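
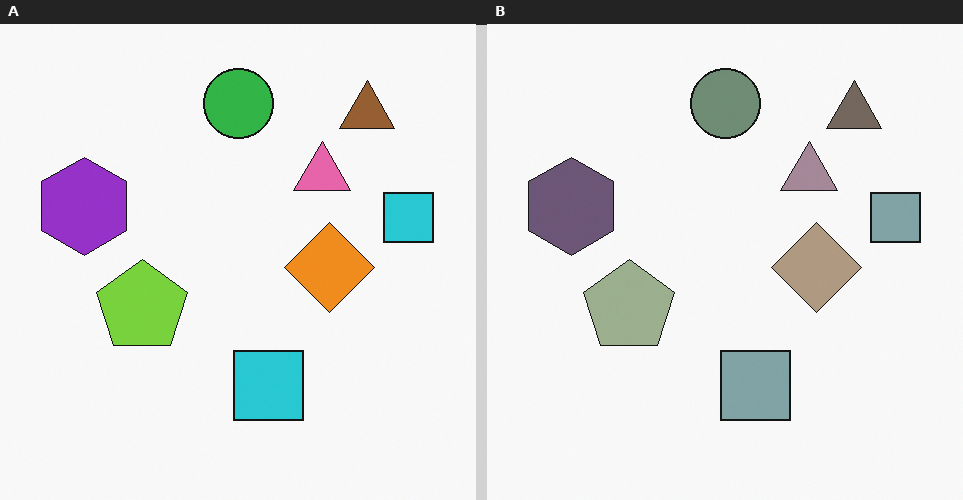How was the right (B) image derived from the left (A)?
The transformation is: heavily desaturated.

All colors are more muted and greyish — a global saturation change.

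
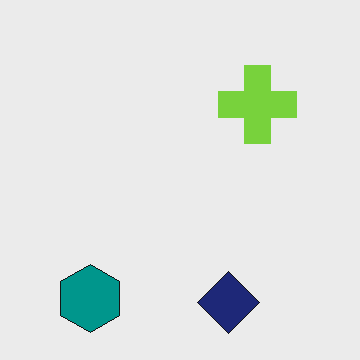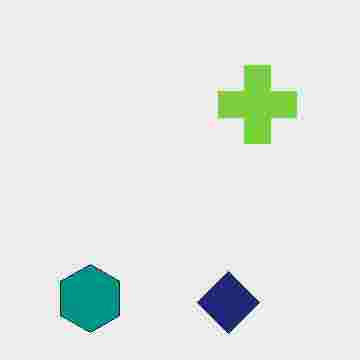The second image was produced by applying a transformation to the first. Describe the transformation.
The second image is the first degraded with heavy JPEG compression.

Blocky 8×8 compression artifacts appear around shape edges and the flat background shows ringing — characteristic JPEG degradation.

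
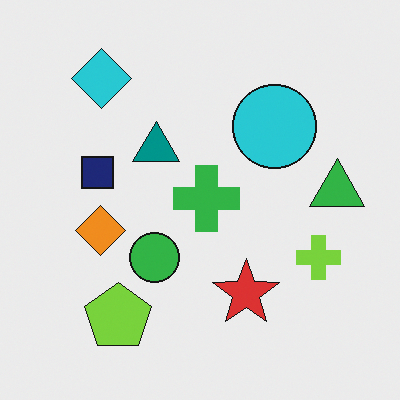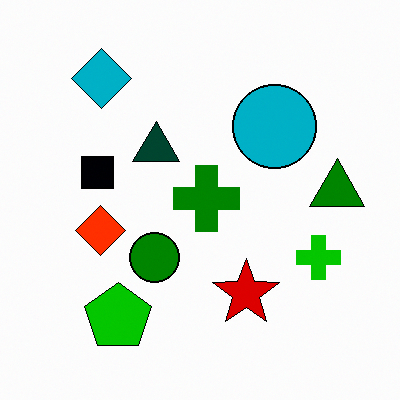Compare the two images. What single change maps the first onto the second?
The image was given much higher contrast.

Tones are pushed away from mid-grey across the whole image — a global contrast change.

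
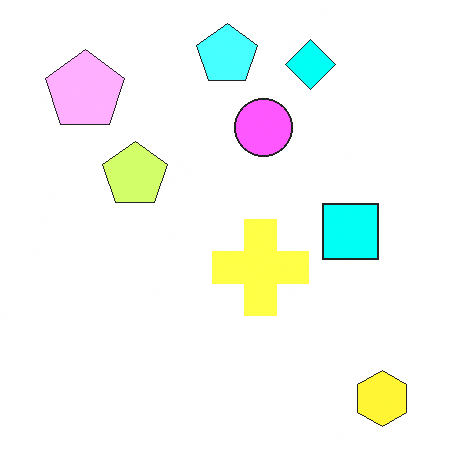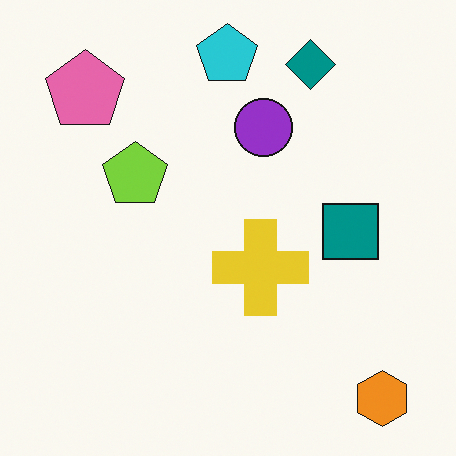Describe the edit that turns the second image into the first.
The image was brightened a lot.

Every pixel — background and shapes alike — is uniformly brightened.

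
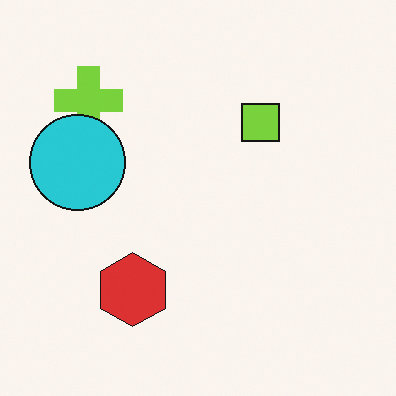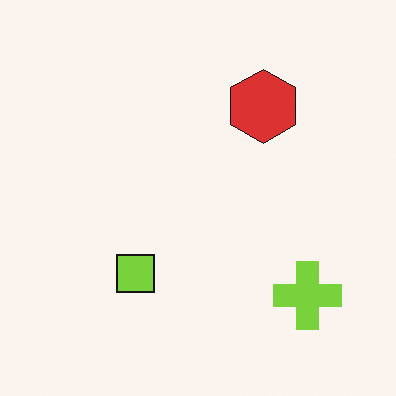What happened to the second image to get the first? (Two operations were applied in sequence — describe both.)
The transformation is: rotated 180°, then overlaid with an additional cyan circle.

The lime cross sits in the bottom-right of the second image and the top-left of the first — consistent with a whole-image 180° rotation. A cyan circle appears in the first image that is absent from the second.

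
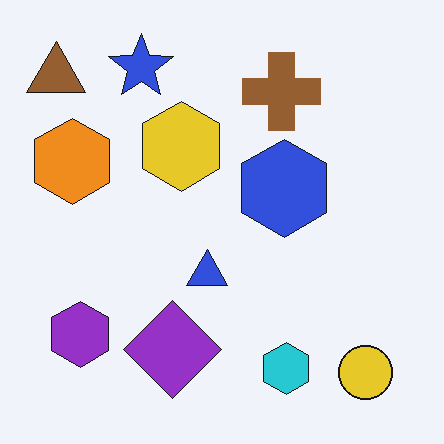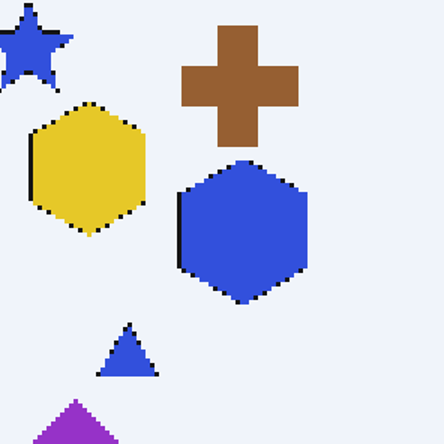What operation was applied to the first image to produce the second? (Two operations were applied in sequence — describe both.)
The image was lightly pixelated (a mild mosaic effect), then cropped to a modestly smaller region and rescaled.

Shapes are reduced to large square blocks; fine edges and outlines are lost — a downscale-then-upscale (mosaic) effect. The visible shapes are larger and the field of view is narrower; shapes near the original edges may be partly or wholly outside the frame — a crop-and-rescale.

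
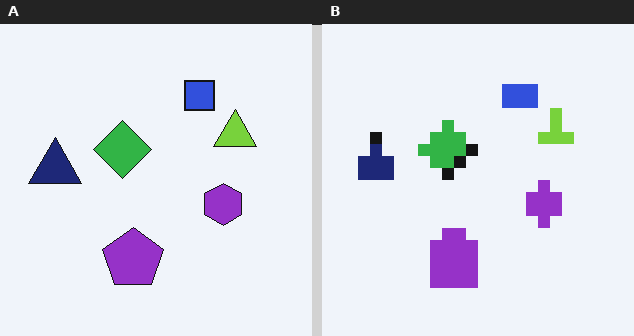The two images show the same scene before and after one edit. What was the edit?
The image was coarsely pixelated.

Shapes are reduced to large square blocks; fine edges and outlines are lost — a downscale-then-upscale (mosaic) effect.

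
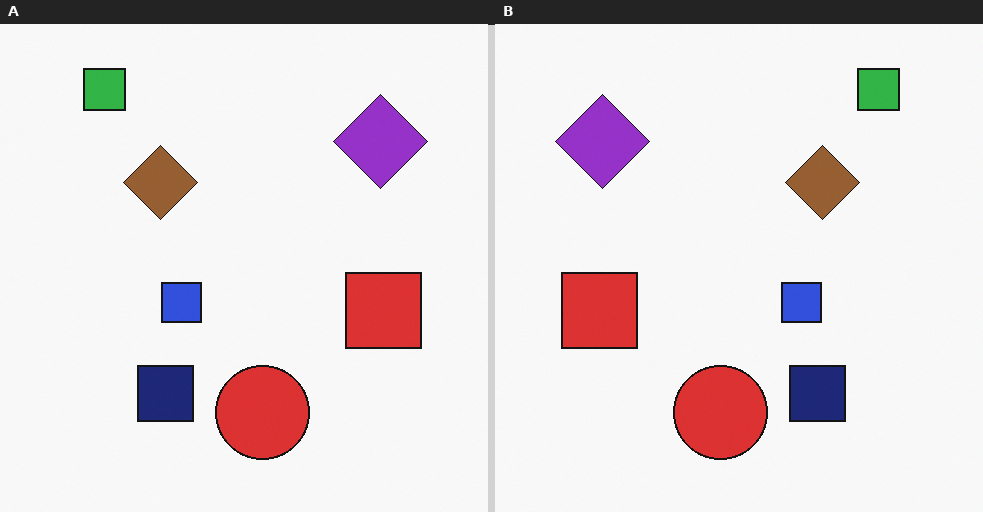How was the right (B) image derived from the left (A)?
Flipped horizontally (left ↔ right).

The green square is in the top-left of the left (A) image and the top-right of the right (B) — shapes on opposite sides of the vertical midline have swapped in a mirror flip.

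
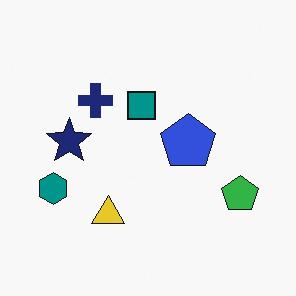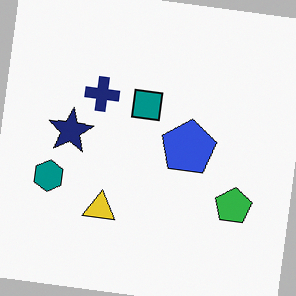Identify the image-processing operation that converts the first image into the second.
It was rotated clockwise by a few degrees.

Every shape is tilted by the same angle and the image corners show triangular fill wedges — a whole-image rotation by a non-right angle.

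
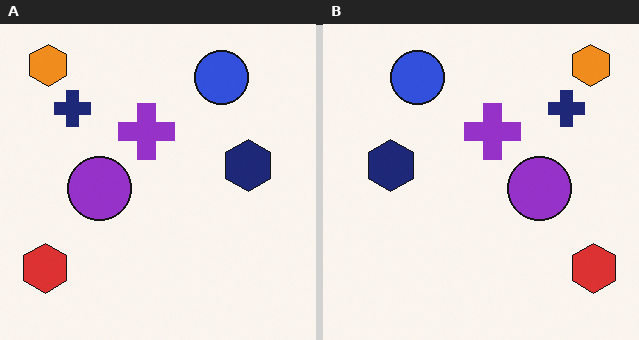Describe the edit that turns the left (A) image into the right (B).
This is the original image flipped horizontally (left ↔ right).

The red hexagon is in the bottom-left of the left (A) image and the bottom-right of the right (B) — shapes on opposite sides of the vertical midline have swapped in a mirror flip.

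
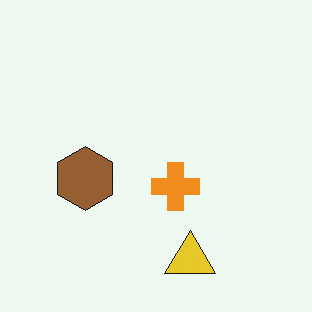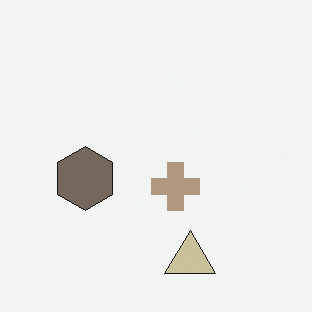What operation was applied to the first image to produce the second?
This is the original image heavily desaturated.

All colors are more muted and greyish — a global saturation change.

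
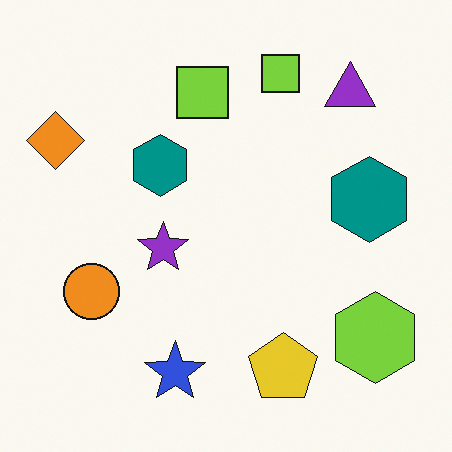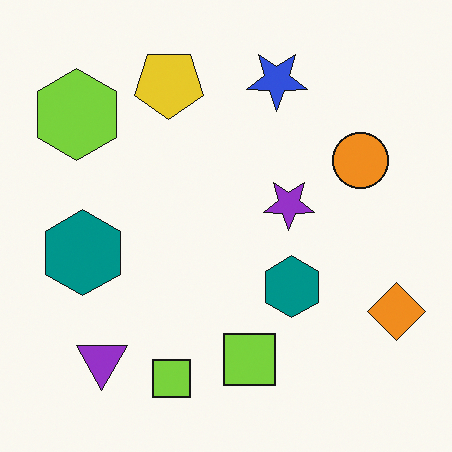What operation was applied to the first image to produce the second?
The second image is the first rotated 180°.

The orange diamond sits in the top-left of the first image and the bottom-right of the second — consistent with a whole-image 180° rotation.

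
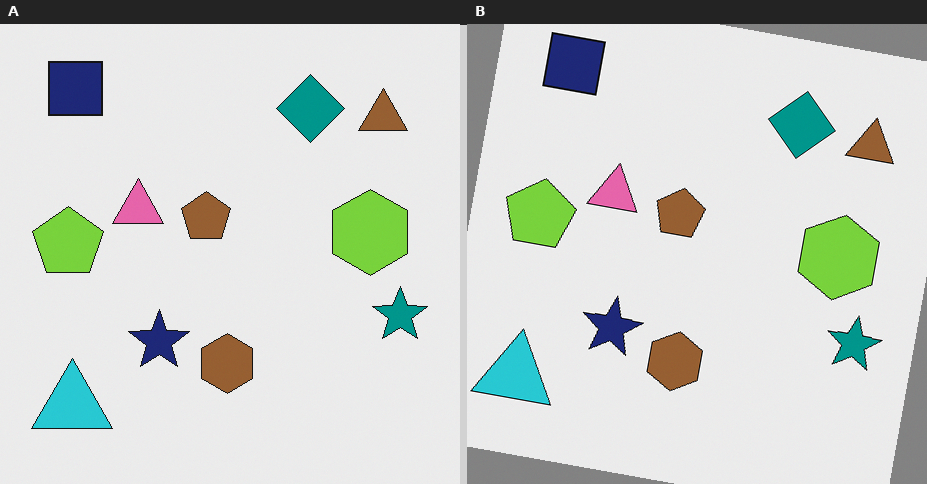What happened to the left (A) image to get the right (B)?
The transformation is: rotated clockwise by a few degrees.

Every shape is tilted by the same angle and the image corners show triangular fill wedges — a whole-image rotation by a non-right angle.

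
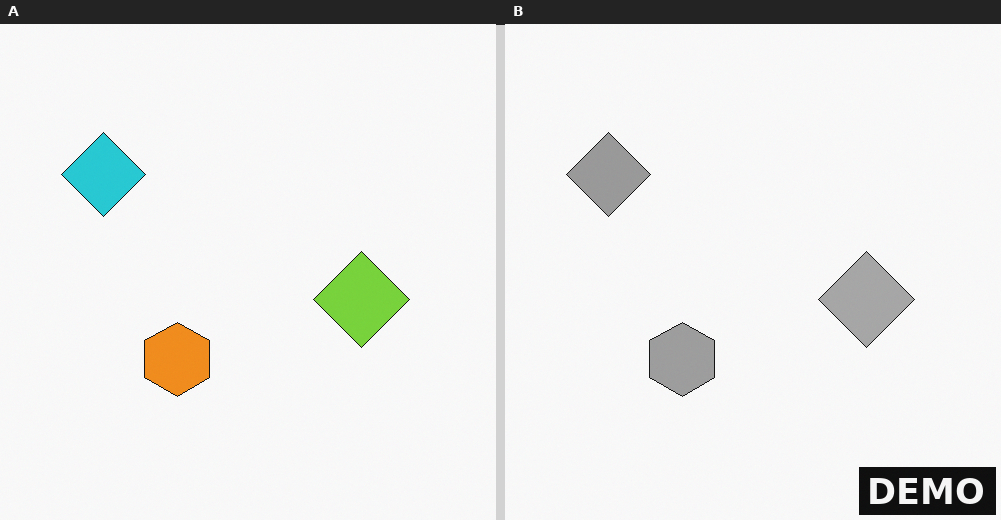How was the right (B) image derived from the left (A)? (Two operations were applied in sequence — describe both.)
This is the original image converted to grayscale, then watermarked with the text "DEMO" in the lower-right corner.

All color is removed — every shape is now a shade of grey. A dark label reading "DEMO" appears in the lower-right corner.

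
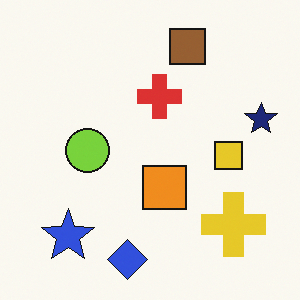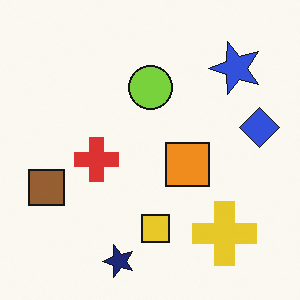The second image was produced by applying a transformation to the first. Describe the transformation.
It was transposed (reflected across the top-left ↔ bottom-right diagonal).

Shapes have swapped their row and column positions — what was in the top-right is now in the bottom-left — a diagonal reflection.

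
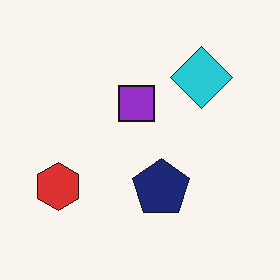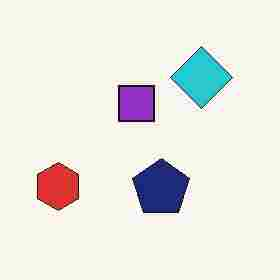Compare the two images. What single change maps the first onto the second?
This is the original image degraded with heavy JPEG compression.

Blocky 8×8 compression artifacts appear around shape edges and the flat background shows ringing — characteristic JPEG degradation.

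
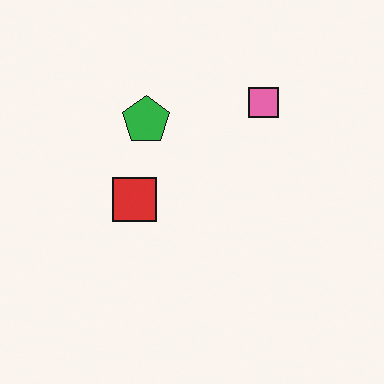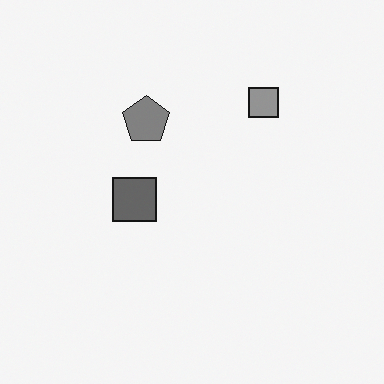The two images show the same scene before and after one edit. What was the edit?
The image was converted to grayscale.

All color is removed — every shape is now a shade of grey.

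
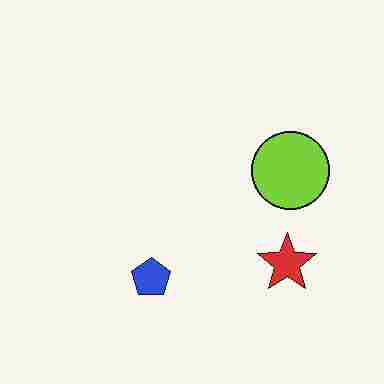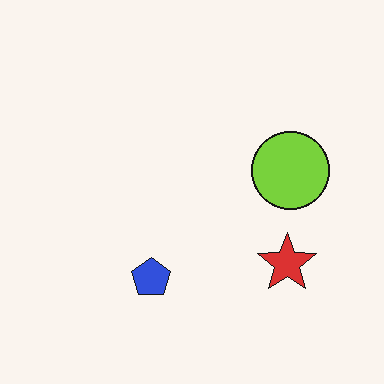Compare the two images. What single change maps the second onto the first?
It was heavily JPEG-compressed with obvious blocking artifacts.

Blocky 8×8 compression artifacts appear around shape edges and the flat background shows ringing — characteristic JPEG degradation.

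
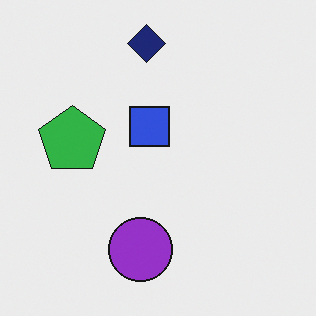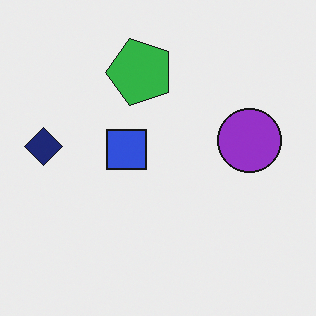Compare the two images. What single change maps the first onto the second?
Transposed (reflected across the top-left ↔ bottom-right diagonal).

Shapes have swapped their row and column positions — what was in the top-right is now in the bottom-left — a diagonal reflection.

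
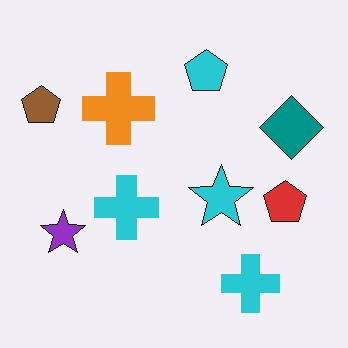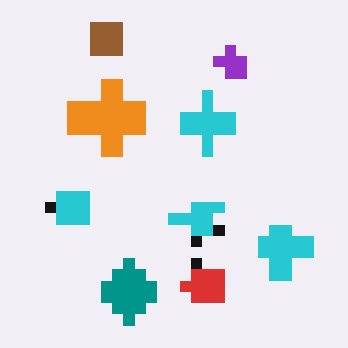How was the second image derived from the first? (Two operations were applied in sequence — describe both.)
The second image is the first transposed (reflected across the top-left ↔ bottom-right diagonal), then coarsely pixelated.

Shapes have swapped their row and column positions — what was in the top-right is now in the bottom-left — a diagonal reflection. Shapes are reduced to large square blocks; fine edges and outlines are lost — a downscale-then-upscale (mosaic) effect.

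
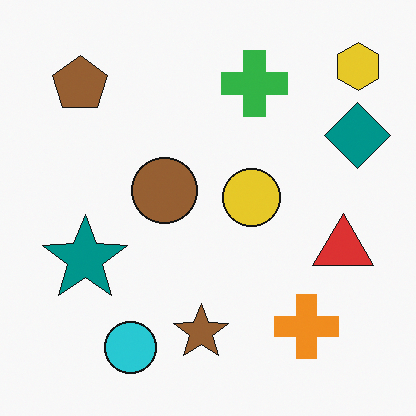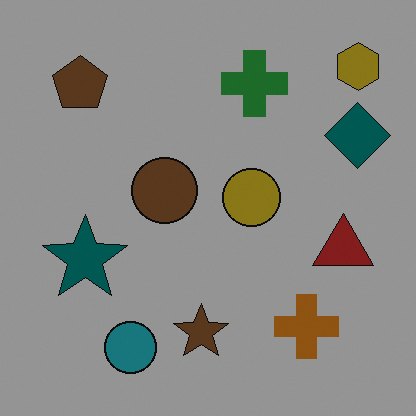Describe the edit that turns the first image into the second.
The transformation is: noticeably darkened.

Every pixel — background and shapes alike — is uniformly darkened.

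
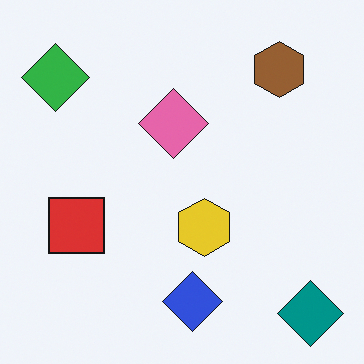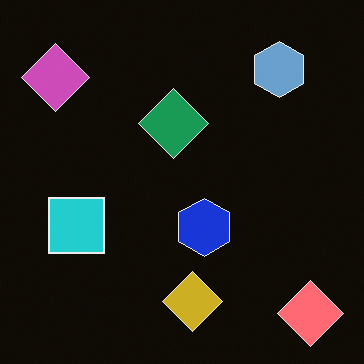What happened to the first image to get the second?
The transformation is: color-inverted (negative).

The light background has become dark and every shape's color is its complement — a photographic negative.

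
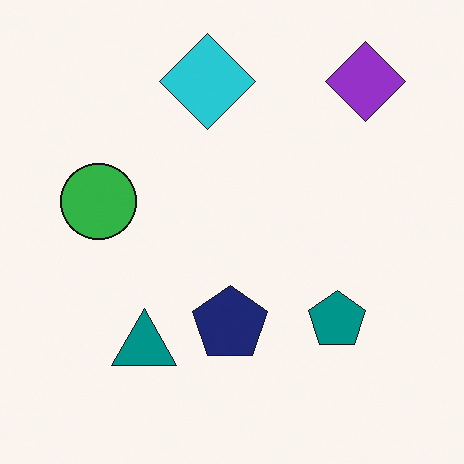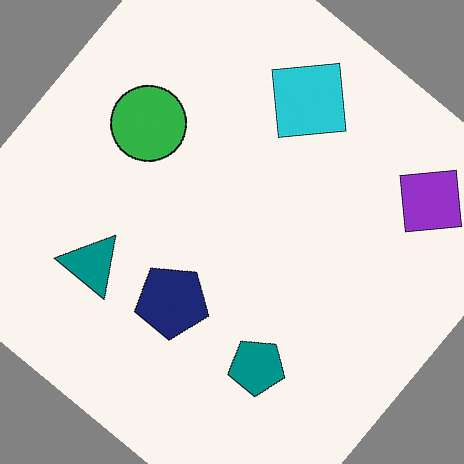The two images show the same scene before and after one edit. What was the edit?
It was rotated clockwise by a large amount — several tens of degrees.

Every shape is tilted by the same angle and the image corners show triangular fill wedges — a whole-image rotation by a non-right angle.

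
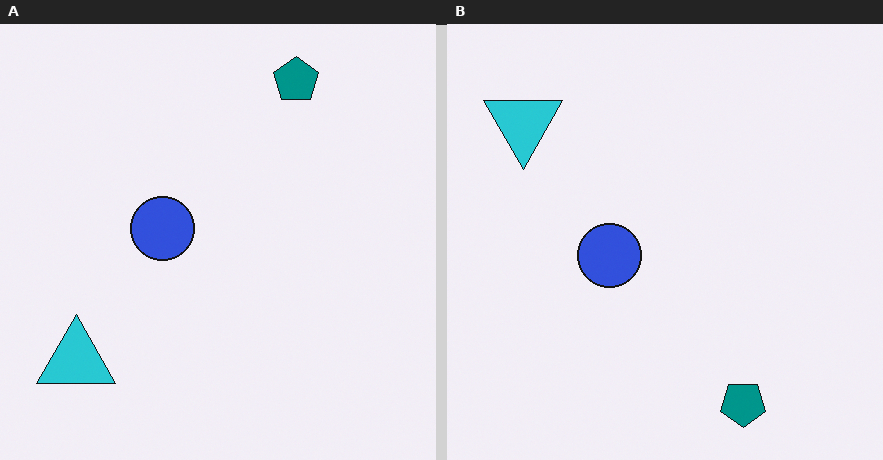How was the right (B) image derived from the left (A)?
Flipped vertically (top ↔ bottom).

The teal pentagon is in the top-right of the left (A) image and the bottom-right of the right (B) — shapes on opposite sides of the horizontal midline have swapped in a mirror flip.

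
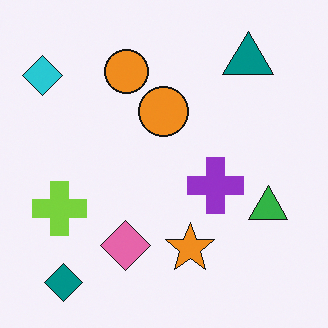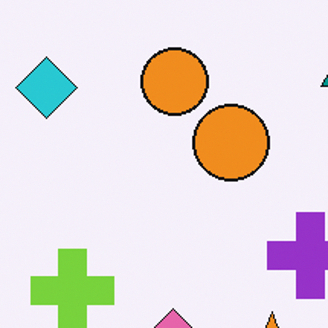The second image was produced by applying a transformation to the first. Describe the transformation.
Cropped slightly and scaled back up.

The visible shapes are larger and the field of view is narrower; shapes near the original edges may be partly or wholly outside the frame — a crop-and-rescale.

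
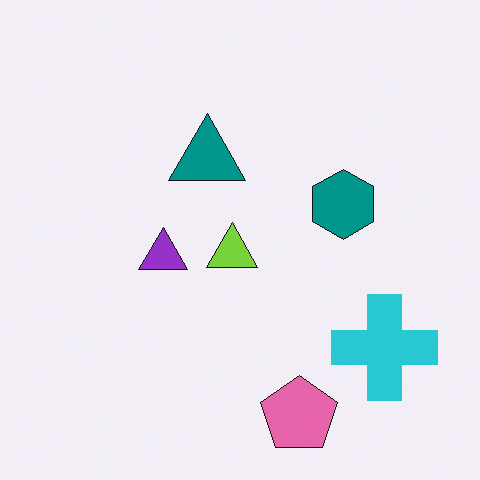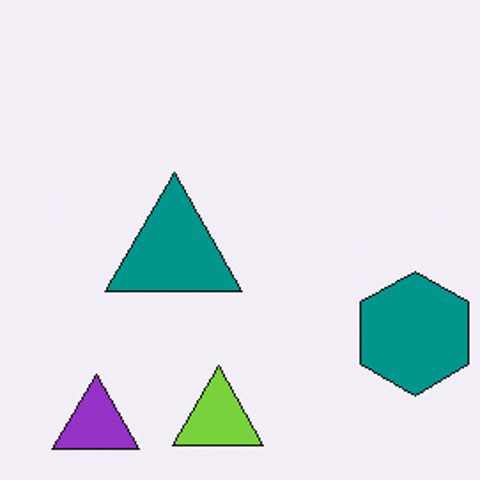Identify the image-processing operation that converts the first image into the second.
Cropped tightly and scaled back up.

The visible shapes are larger and the field of view is narrower; shapes near the original edges may be partly or wholly outside the frame — a crop-and-rescale.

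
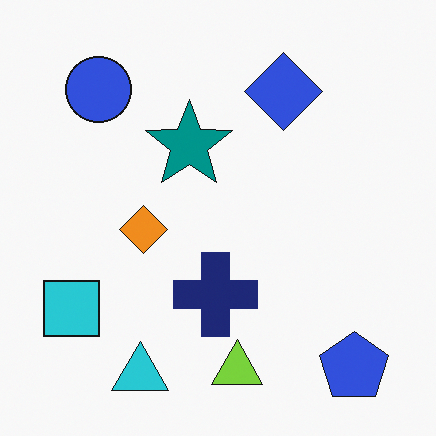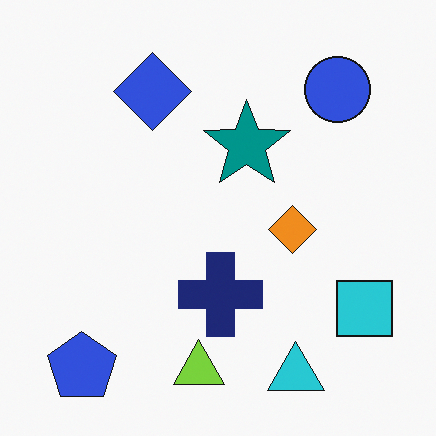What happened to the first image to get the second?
The image was flipped horizontally (left ↔ right).

The cyan square is in the bottom-left of the first image and the bottom-right of the second — shapes on opposite sides of the vertical midline have swapped in a mirror flip.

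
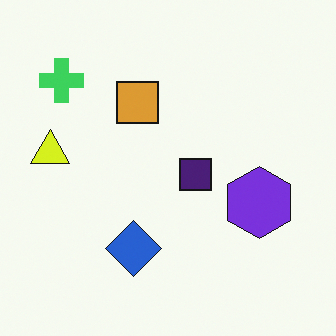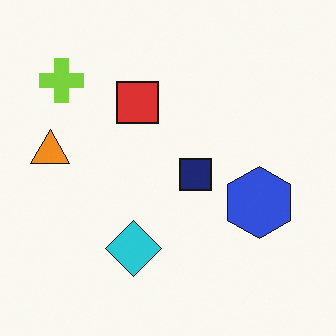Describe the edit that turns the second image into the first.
The image was hue-shifted slightly.

Every shape's color has rotated by the same amount around the hue wheel — a uniform hue shift.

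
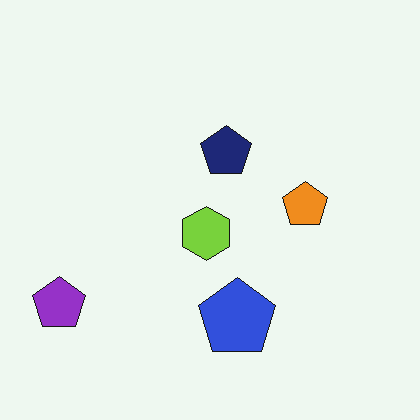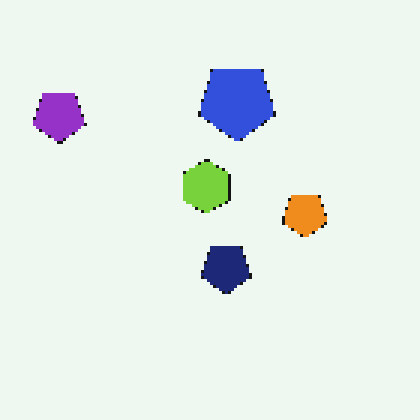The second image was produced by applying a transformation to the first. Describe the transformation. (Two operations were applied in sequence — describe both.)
Mildly pixelated, then flipped vertically (top ↔ bottom).

Shapes are reduced to large square blocks; fine edges and outlines are lost — a downscale-then-upscale (mosaic) effect. The blue pentagon is in the bottom of the first image and the top of the second — shapes on opposite sides of the horizontal midline have swapped in a mirror flip.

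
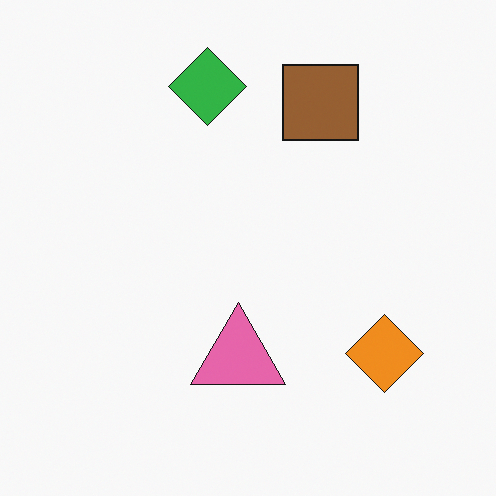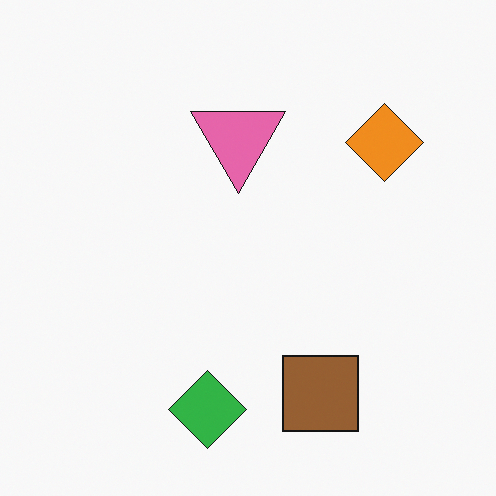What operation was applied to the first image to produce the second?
The second image is the first flipped vertically (top ↔ bottom).

The green diamond is in the top of the first image and the bottom of the second — shapes on opposite sides of the horizontal midline have swapped in a mirror flip.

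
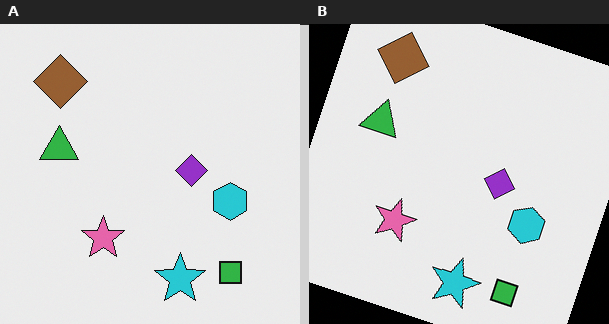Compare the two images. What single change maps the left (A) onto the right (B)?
The right (B) image is the left (A) rotated clockwise by a clearly visible amount.

Every shape is tilted by the same angle and the image corners show triangular fill wedges — a whole-image rotation by a non-right angle.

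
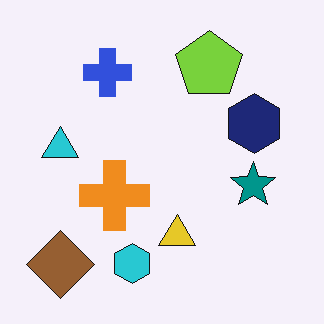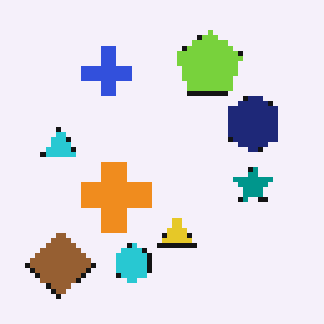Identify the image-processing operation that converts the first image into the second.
The second image is the first lightly pixelated (a mild mosaic effect).

Shapes are reduced to large square blocks; fine edges and outlines are lost — a downscale-then-upscale (mosaic) effect.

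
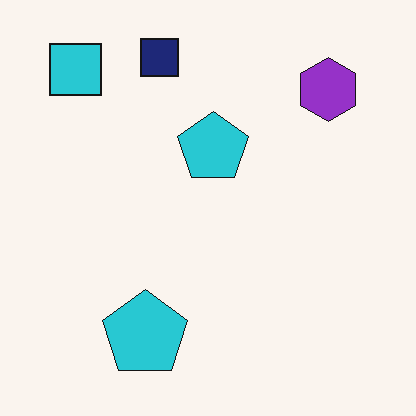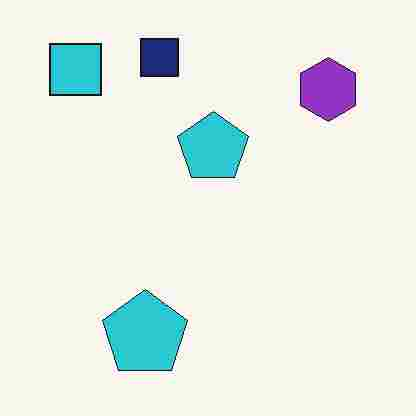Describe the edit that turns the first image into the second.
This is the original image heavily JPEG-compressed with obvious blocking artifacts.

Blocky 8×8 compression artifacts appear around shape edges and the flat background shows ringing — characteristic JPEG degradation.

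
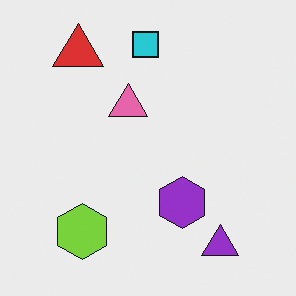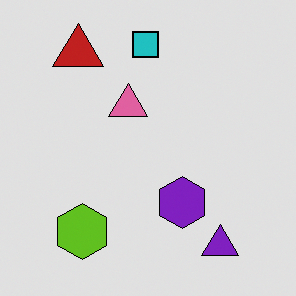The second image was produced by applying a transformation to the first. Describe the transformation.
This is the original image moderately posterized.

Each flat color has snapped to a coarser quantized level — most visibly, the near-white background has dropped to a flat grey.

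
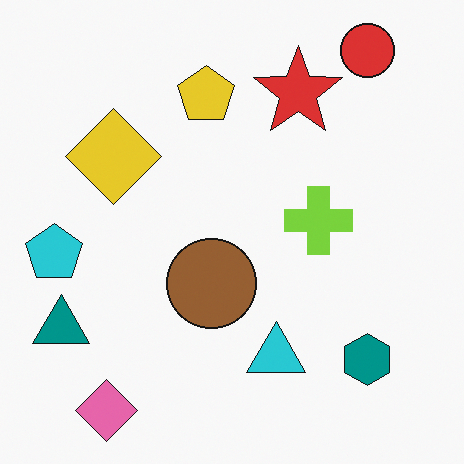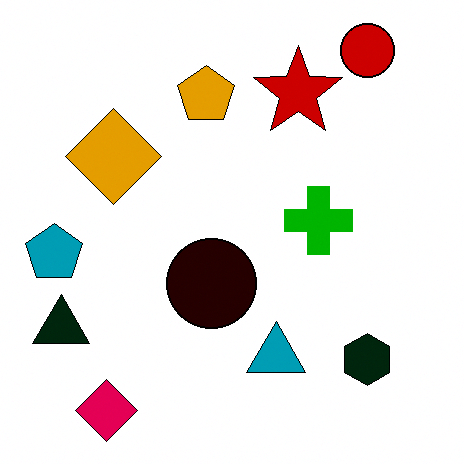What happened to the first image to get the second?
The second image is the first boosted in contrast.

Tones are pushed away from mid-grey across the whole image — a global contrast change.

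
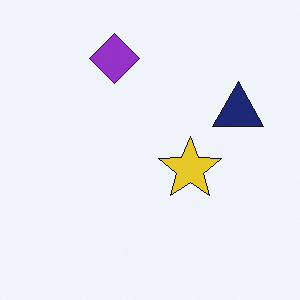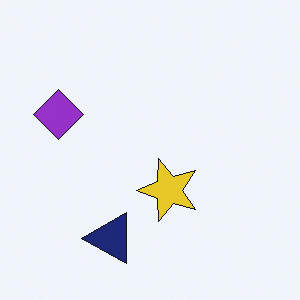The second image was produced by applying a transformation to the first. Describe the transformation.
The image was transposed (reflected across the top-left ↔ bottom-right diagonal).

Shapes have swapped their row and column positions — what was in the top-right is now in the bottom-left — a diagonal reflection.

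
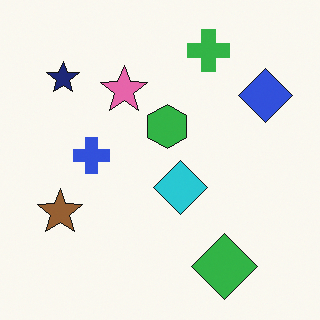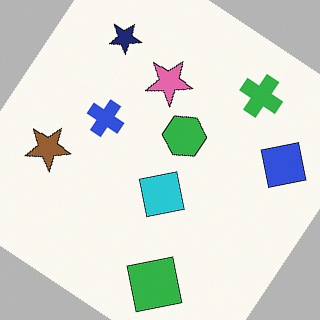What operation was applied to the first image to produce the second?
It was rotated clockwise by a large amount — several tens of degrees.

Every shape is tilted by the same angle and the image corners show triangular fill wedges — a whole-image rotation by a non-right angle.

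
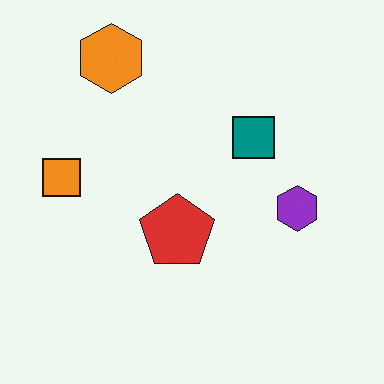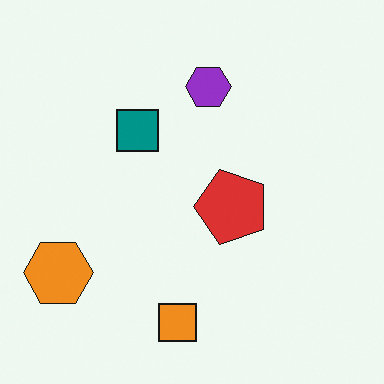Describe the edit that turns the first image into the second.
The second image is the first rotated 90° counter-clockwise.

The orange hexagon sits in the top-left of the first image and the bottom-left of the second — consistent with a whole-image 90° counter-clockwise rotation.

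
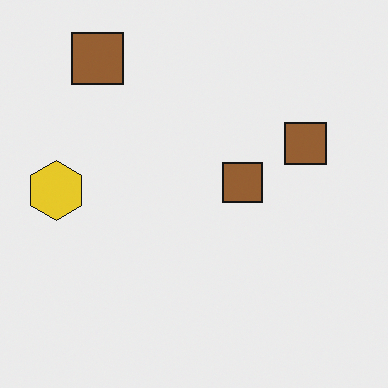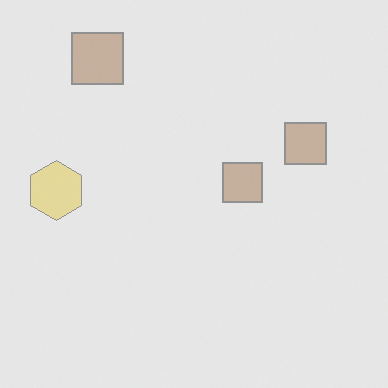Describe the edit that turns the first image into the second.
The transformation is: given much lower contrast.

Tones are pushed toward mid-grey across the whole image — a global contrast change.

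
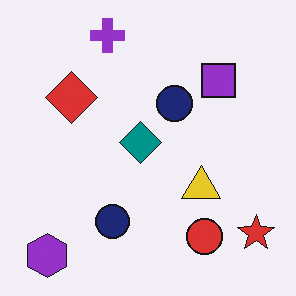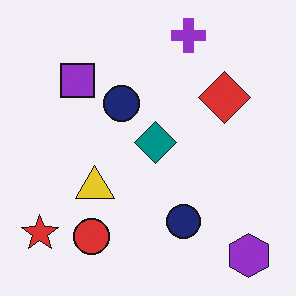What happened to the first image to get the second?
Flipped horizontally (left ↔ right).

The red star is in the bottom-right of the first image and the bottom-left of the second — shapes on opposite sides of the vertical midline have swapped in a mirror flip.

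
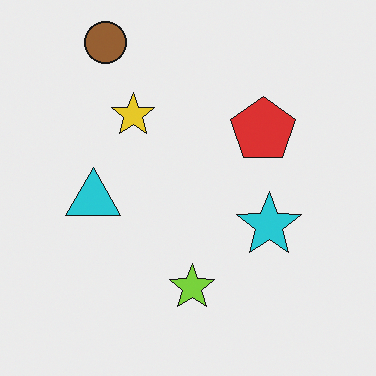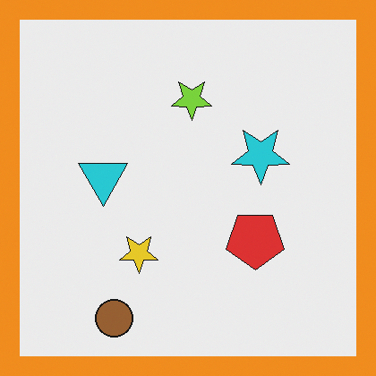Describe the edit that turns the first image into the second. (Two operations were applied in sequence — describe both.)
Flipped vertically (top ↔ bottom), then framed with a orange border.

The brown circle is in the top-left of the first image and the bottom-left of the second — shapes on opposite sides of the horizontal midline have swapped in a mirror flip. A solid orange frame runs around the edge of the second image, with the content slightly shrunk inside it.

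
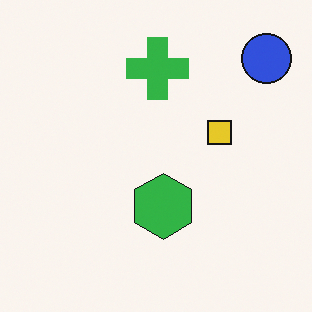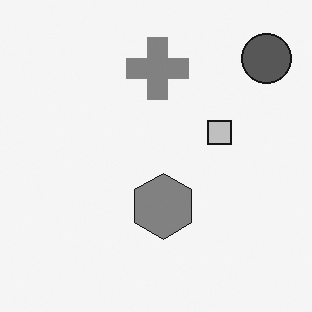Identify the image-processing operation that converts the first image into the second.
The image was converted to grayscale.

All color is removed — every shape is now a shade of grey.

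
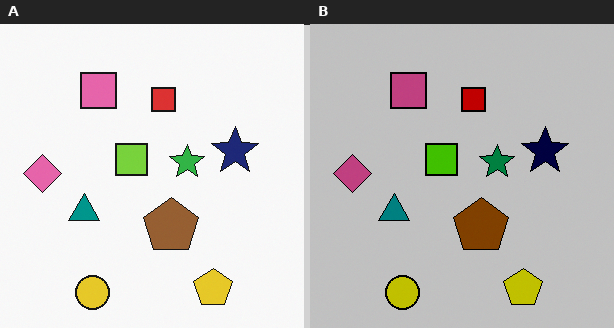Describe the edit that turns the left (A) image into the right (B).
Aggressively posterized.

Each flat color has snapped to a coarser quantized level — most visibly, the near-white background has dropped to a flat grey.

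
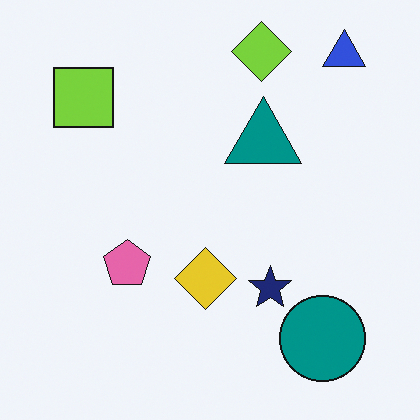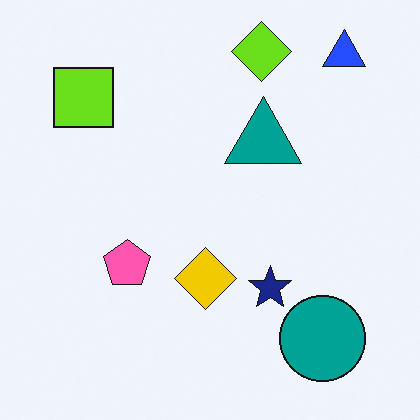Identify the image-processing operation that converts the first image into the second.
The transformation is: slightly oversaturated.

All colors are more vivid — a global saturation change.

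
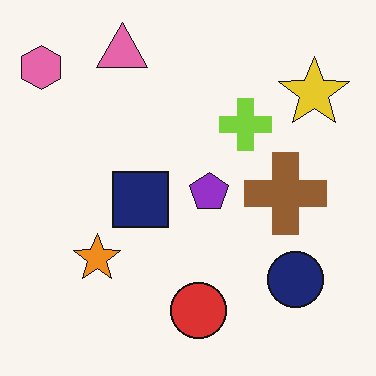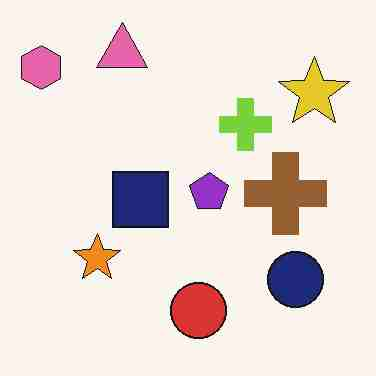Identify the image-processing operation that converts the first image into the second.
This is the original image heavily JPEG-compressed with obvious blocking artifacts.

Blocky 8×8 compression artifacts appear around shape edges and the flat background shows ringing — characteristic JPEG degradation.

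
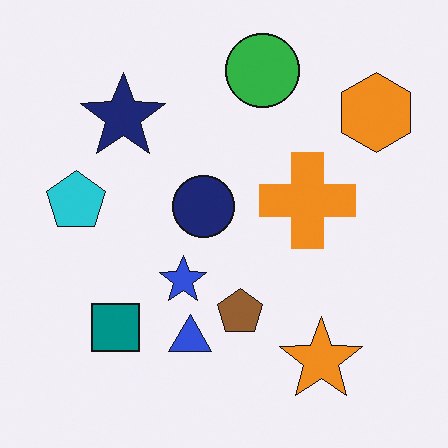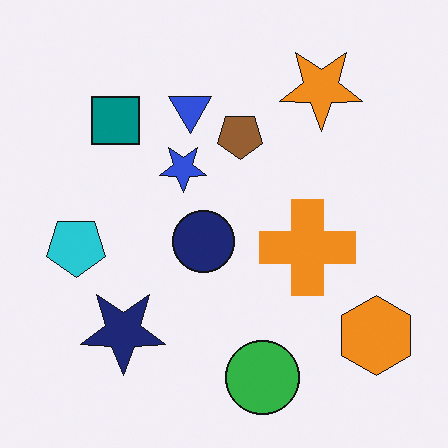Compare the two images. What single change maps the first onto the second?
The second image is the first flipped vertically (top ↔ bottom).

The green circle is in the top of the first image and the bottom of the second — shapes on opposite sides of the horizontal midline have swapped in a mirror flip.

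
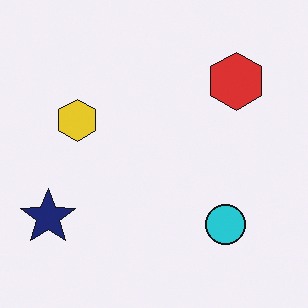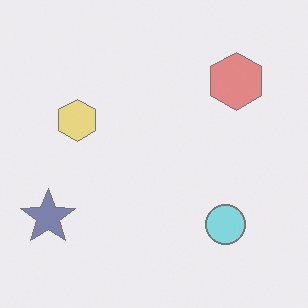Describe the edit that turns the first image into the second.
The transformation is: given much lower contrast.

Tones are pushed toward mid-grey across the whole image — a global contrast change.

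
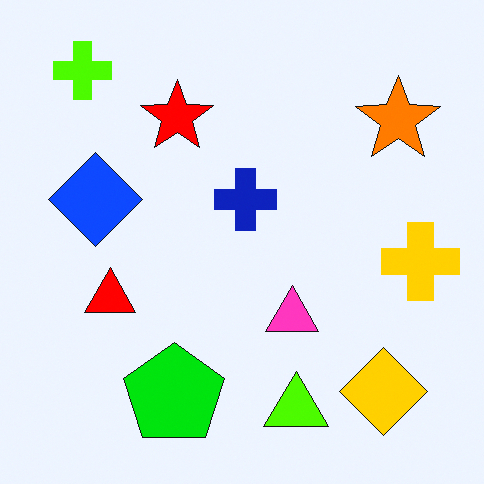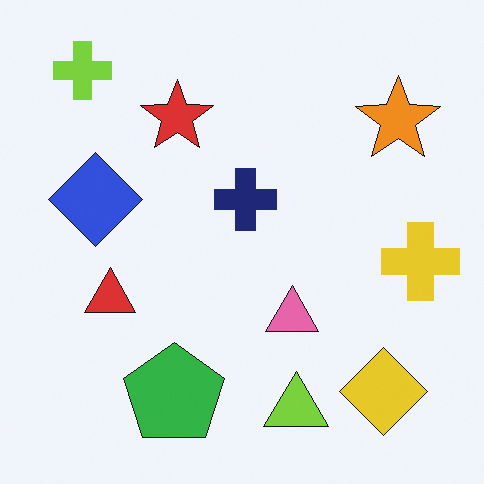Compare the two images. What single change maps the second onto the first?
The image was made much more vivid (saturation change).

All colors are more vivid — a global saturation change.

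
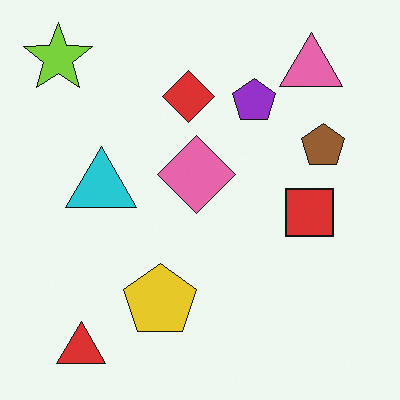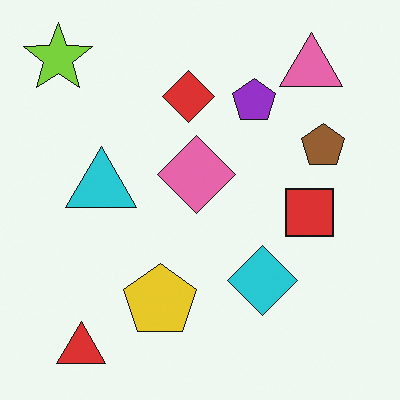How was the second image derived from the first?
The image was overlaid with an additional cyan diamond.

A cyan diamond appears in the second image that is absent from the first.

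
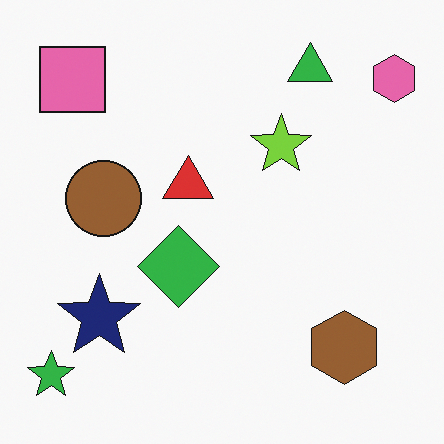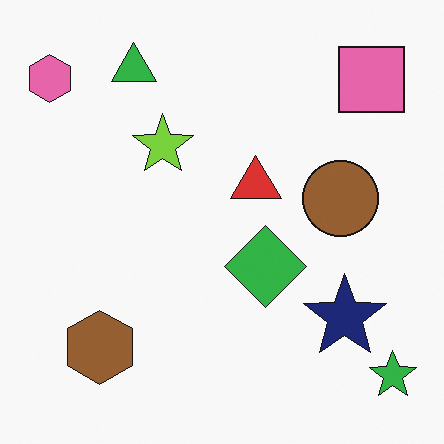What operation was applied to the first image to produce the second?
The second image is the first flipped horizontally (left ↔ right).

The pink hexagon is in the top-right of the first image and the top-left of the second — shapes on opposite sides of the vertical midline have swapped in a mirror flip.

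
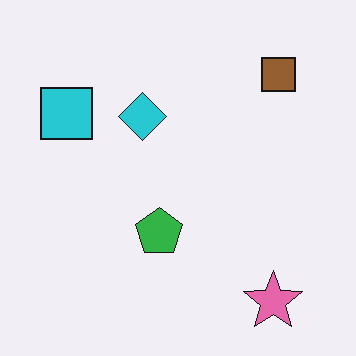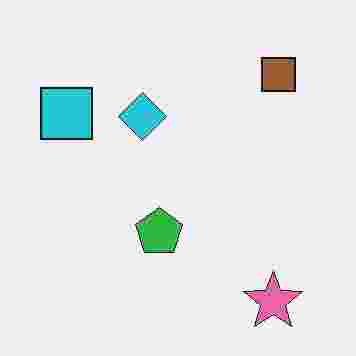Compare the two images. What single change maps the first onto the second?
It was heavily JPEG-compressed with obvious blocking artifacts.

Blocky 8×8 compression artifacts appear around shape edges and the flat background shows ringing — characteristic JPEG degradation.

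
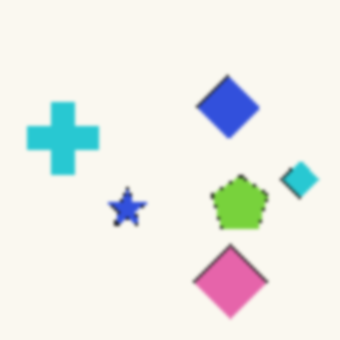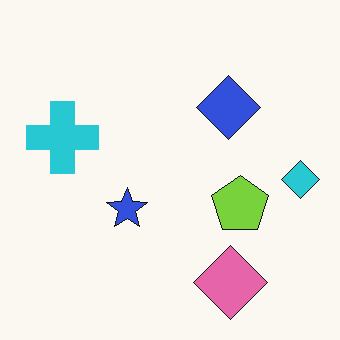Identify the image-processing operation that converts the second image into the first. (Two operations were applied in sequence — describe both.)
This is the original image mildly pixelated, then lightly blurred.

Shapes are reduced to large square blocks; fine edges and outlines are lost — a downscale-then-upscale (mosaic) effect. Shape edges and outlines are uniformly softened across the whole image.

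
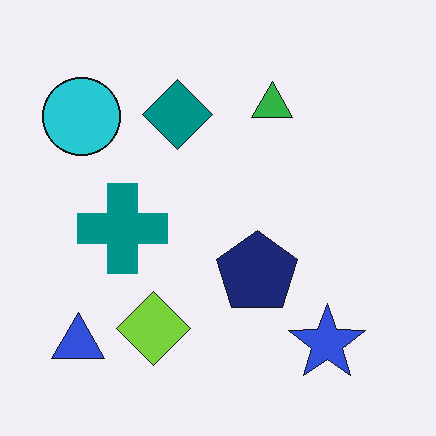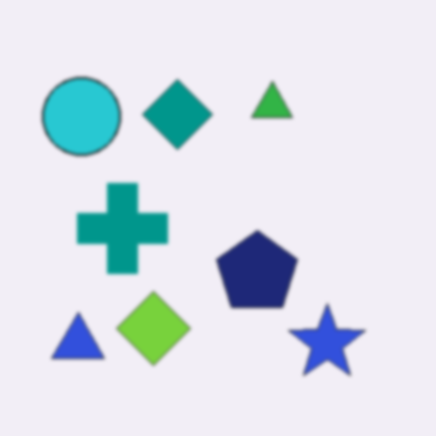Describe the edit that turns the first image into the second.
The transformation is: slightly softened.

Shape edges and outlines are uniformly softened across the whole image.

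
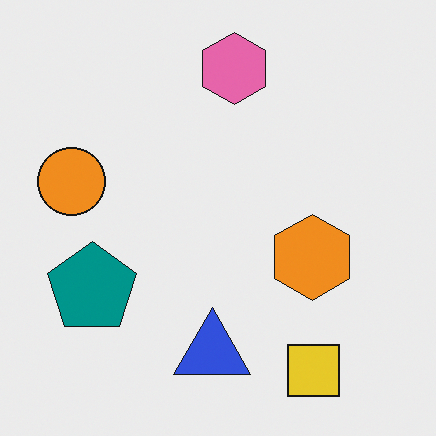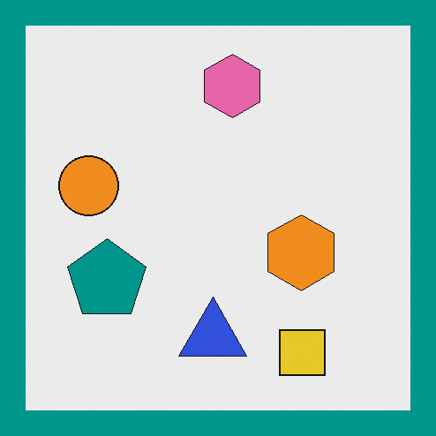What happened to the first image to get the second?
This is the original image framed with a teal border.

A solid teal frame runs around the edge of the second image, with the content slightly shrunk inside it.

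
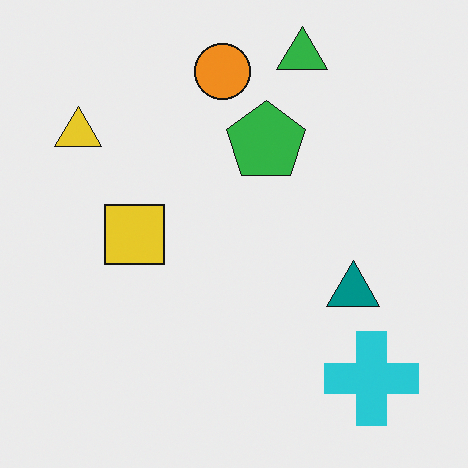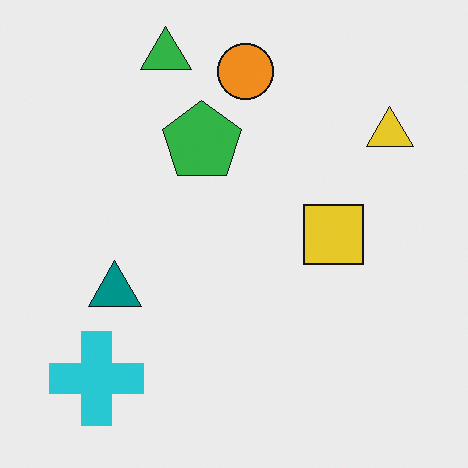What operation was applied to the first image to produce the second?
The transformation is: flipped horizontally (left ↔ right).

The yellow triangle is in the top-left of the first image and the top-right of the second — shapes on opposite sides of the vertical midline have swapped in a mirror flip.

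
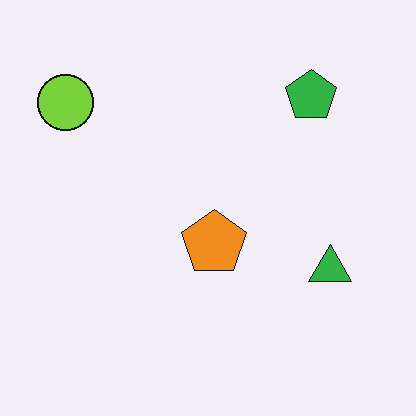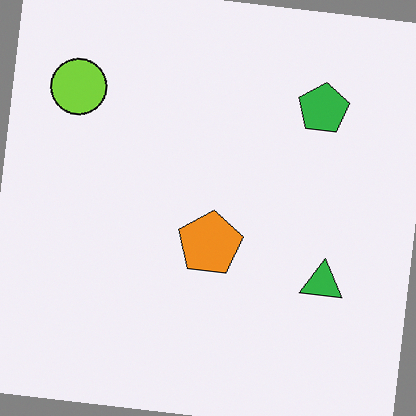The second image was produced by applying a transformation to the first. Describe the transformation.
The image was rotated clockwise by a small amount.

Every shape is tilted by the same angle and the image corners show triangular fill wedges — a whole-image rotation by a non-right angle.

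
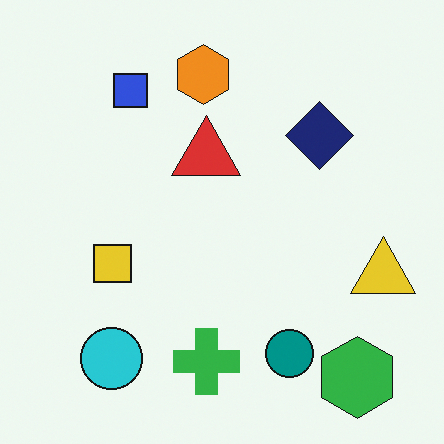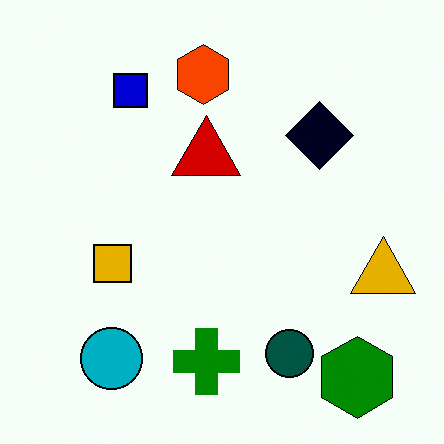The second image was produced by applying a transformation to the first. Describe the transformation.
The image was boosted in contrast.

Tones are pushed away from mid-grey across the whole image — a global contrast change.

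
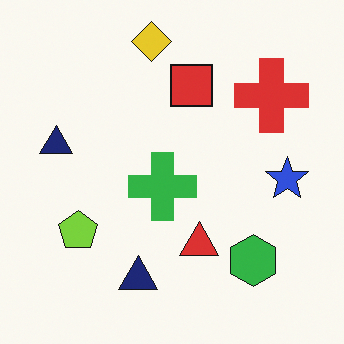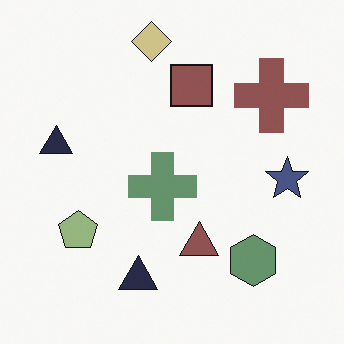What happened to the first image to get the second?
The image was heavily desaturated.

All colors are more muted and greyish — a global saturation change.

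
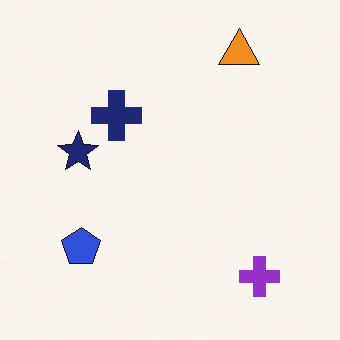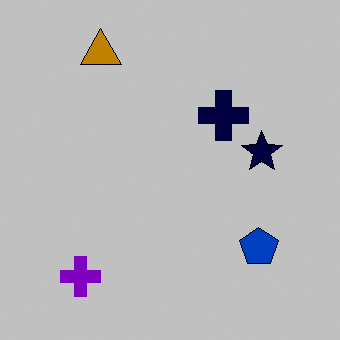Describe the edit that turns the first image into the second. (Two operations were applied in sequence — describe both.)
Flipped horizontally (left ↔ right), then heavily posterized to just a handful of flat colors.

The navy star is in the left of the first image and the right of the second — shapes on opposite sides of the vertical midline have swapped in a mirror flip. Each flat color has snapped to a coarser quantized level — most visibly, the near-white background has dropped to a flat grey.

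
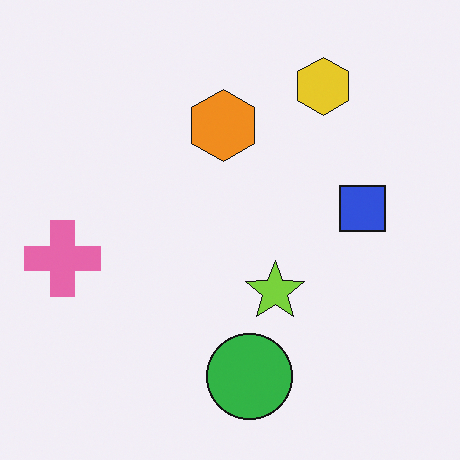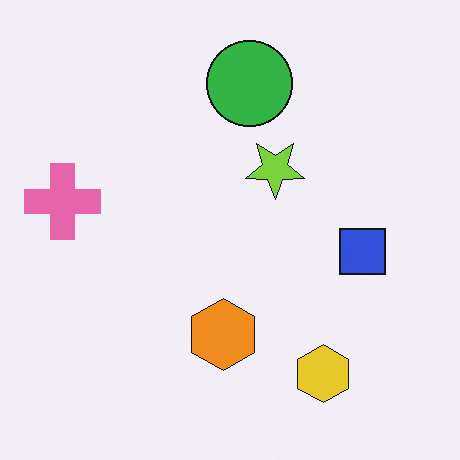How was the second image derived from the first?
Flipped vertically (top ↔ bottom).

The green circle is in the bottom of the first image and the top of the second — shapes on opposite sides of the horizontal midline have swapped in a mirror flip.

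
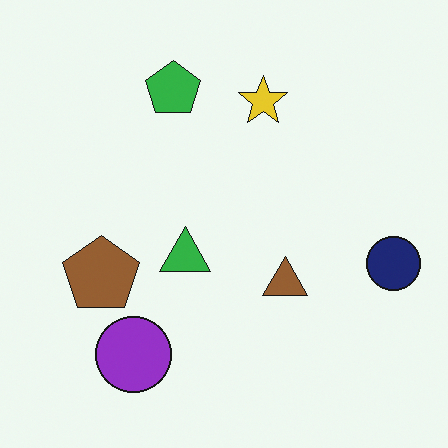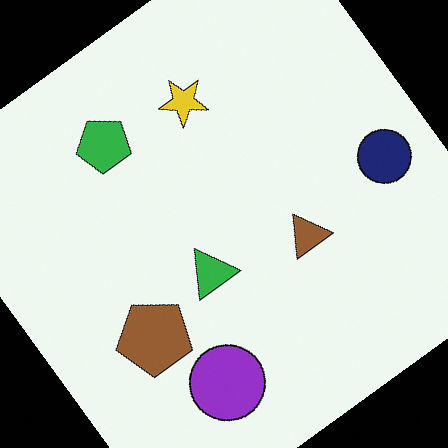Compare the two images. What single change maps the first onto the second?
The second image is the first rotated counter-clockwise by a large amount — several tens of degrees.

Every shape is tilted by the same angle and the image corners show triangular fill wedges — a whole-image rotation by a non-right angle.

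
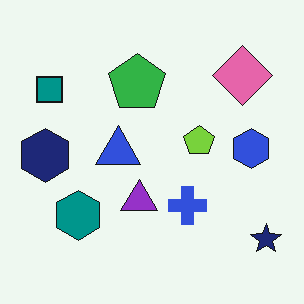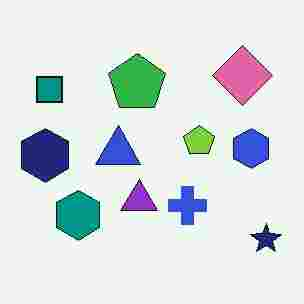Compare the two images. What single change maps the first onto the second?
It was heavily JPEG-compressed with obvious blocking artifacts.

Blocky 8×8 compression artifacts appear around shape edges and the flat background shows ringing — characteristic JPEG degradation.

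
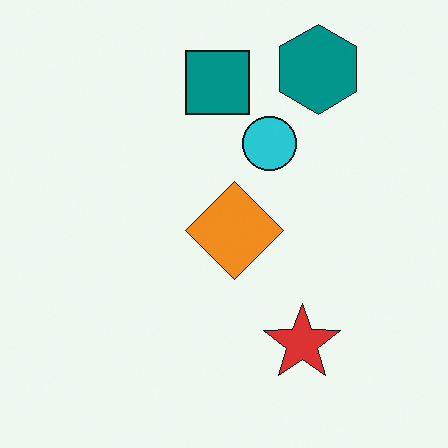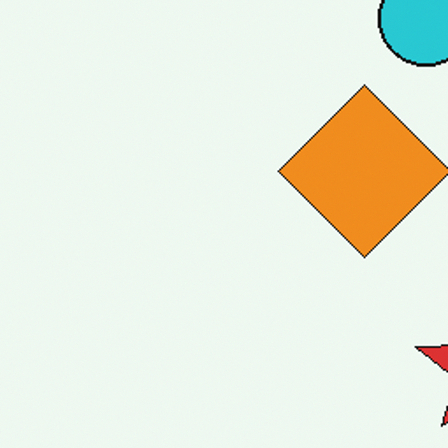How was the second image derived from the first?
The second image is the first cropped to a noticeably smaller region and rescaled.

The visible shapes are larger and the field of view is narrower; shapes near the original edges may be partly or wholly outside the frame — a crop-and-rescale.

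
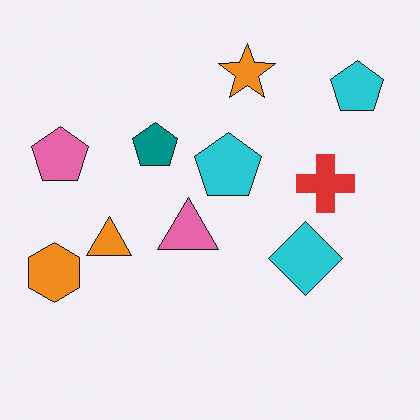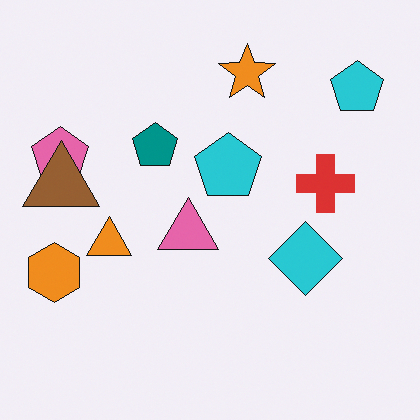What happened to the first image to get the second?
The transformation is: overlaid with an additional brown triangle.

A brown triangle appears in the second image that is absent from the first.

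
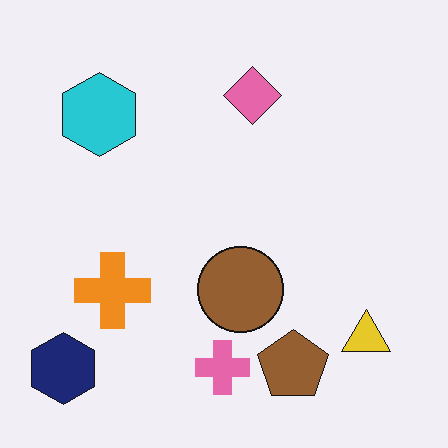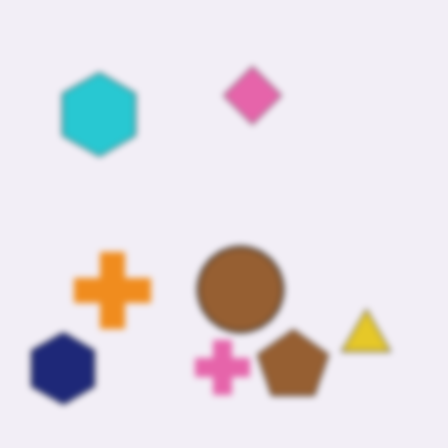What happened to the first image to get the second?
Noticeably gaussian-blurred.

Shape edges and outlines are uniformly softened across the whole image.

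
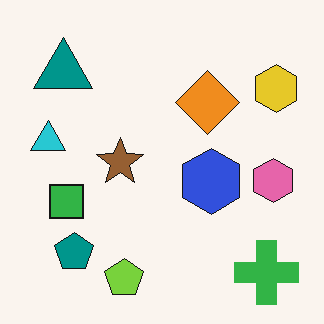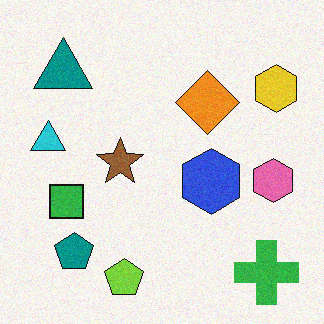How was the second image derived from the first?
Degraded with subtle gaussian noise.

Random speckle covers the whole image, including the flat background.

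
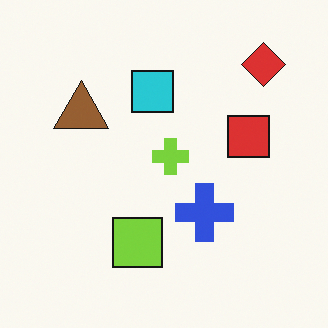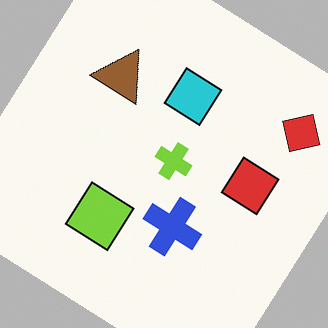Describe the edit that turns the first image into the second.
Rotated clockwise by a large amount — several tens of degrees.

Every shape is tilted by the same angle and the image corners show triangular fill wedges — a whole-image rotation by a non-right angle.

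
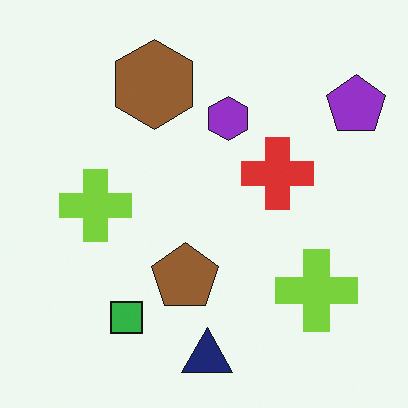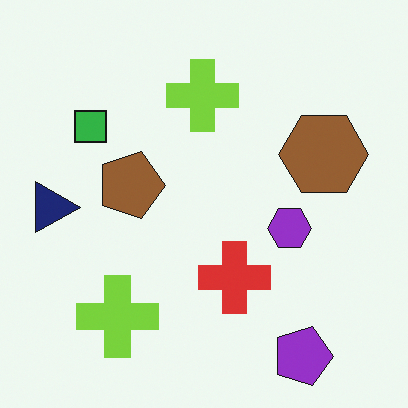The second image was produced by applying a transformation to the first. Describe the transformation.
This is the original image rotated 90° clockwise.

The purple pentagon sits in the top-right of the first image and the bottom-right of the second — consistent with a whole-image 90° clockwise rotation.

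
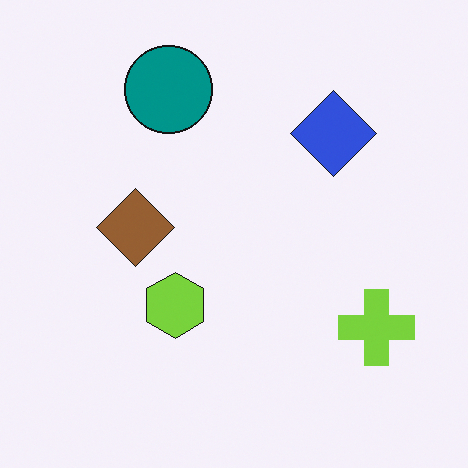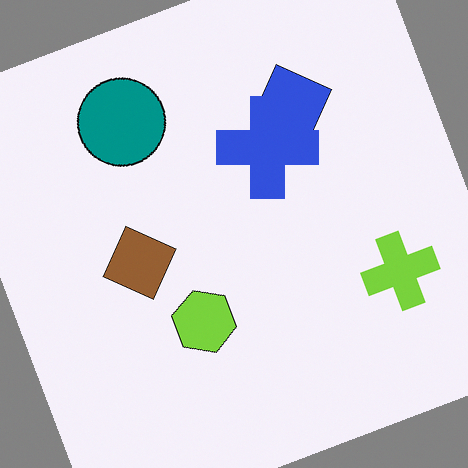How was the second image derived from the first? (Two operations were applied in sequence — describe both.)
The transformation is: rotated counter-clockwise by a moderate amount, then overlaid with an additional blue cross.

Every shape is tilted by the same angle and the image corners show triangular fill wedges — a whole-image rotation by a non-right angle. A blue cross appears in the second image that is absent from the first.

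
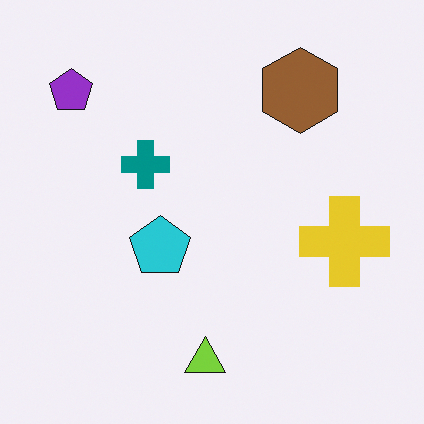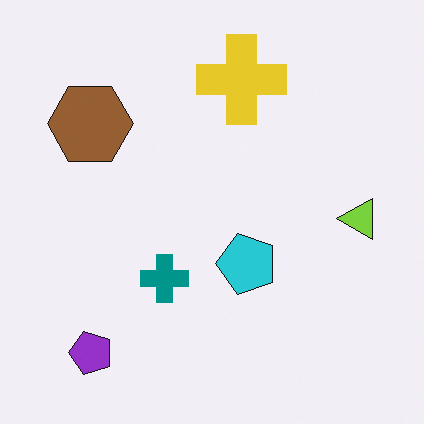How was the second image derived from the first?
The image was rotated 90° counter-clockwise.

The purple pentagon sits in the top-left of the first image and the bottom-left of the second — consistent with a whole-image 90° counter-clockwise rotation.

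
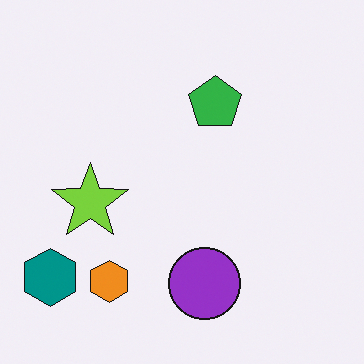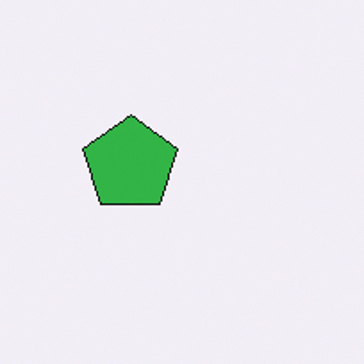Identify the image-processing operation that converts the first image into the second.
The image was cropped to a noticeably smaller region and rescaled.

The visible shapes are larger and the field of view is narrower; shapes near the original edges may be partly or wholly outside the frame — a crop-and-rescale.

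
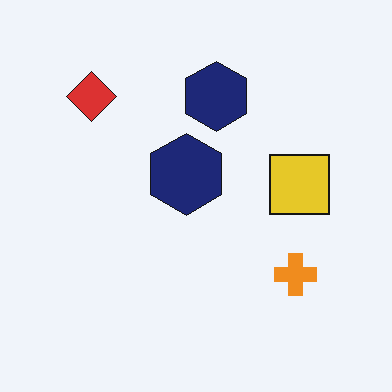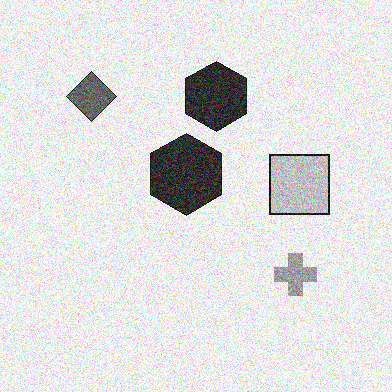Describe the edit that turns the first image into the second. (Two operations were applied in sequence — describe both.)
It was converted to grayscale, then degraded with moderate additive noise.

All color is removed — every shape is now a shade of grey. Random speckle covers the whole image, including the flat background.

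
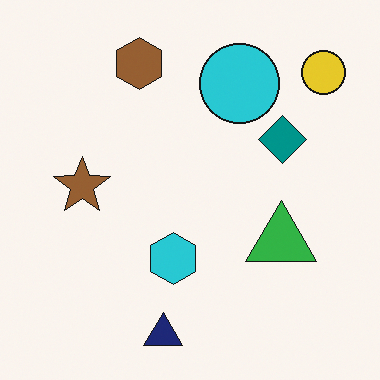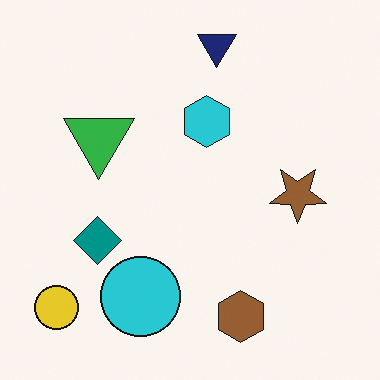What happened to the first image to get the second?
The second image is the first rotated 180°.

The yellow circle sits in the top-right of the first image and the bottom-left of the second — consistent with a whole-image 180° rotation.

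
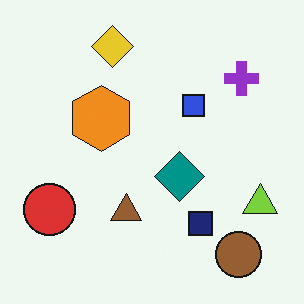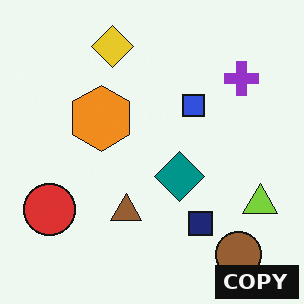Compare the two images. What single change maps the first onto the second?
It was watermarked with the text "COPY" in the lower-right corner.

A dark label reading "COPY" appears in the lower-right corner.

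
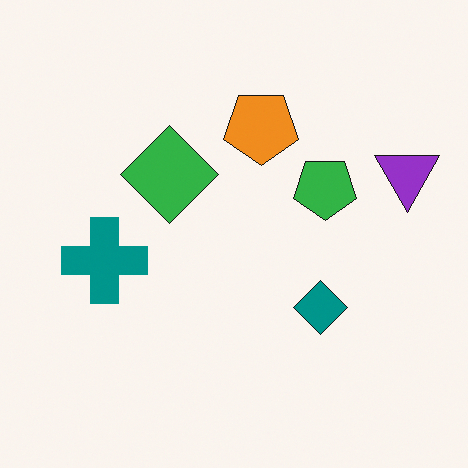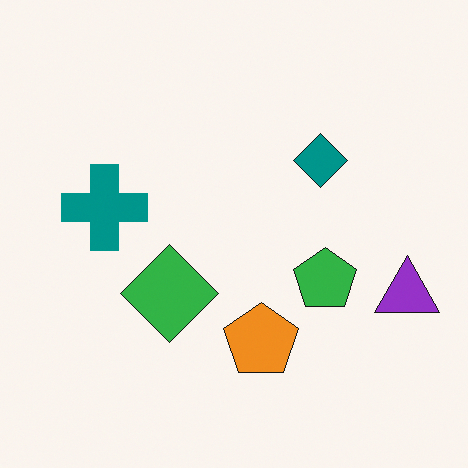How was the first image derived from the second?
The image was flipped vertically (top ↔ bottom).

The orange pentagon is in the bottom of the second image and the top of the first — shapes on opposite sides of the horizontal midline have swapped in a mirror flip.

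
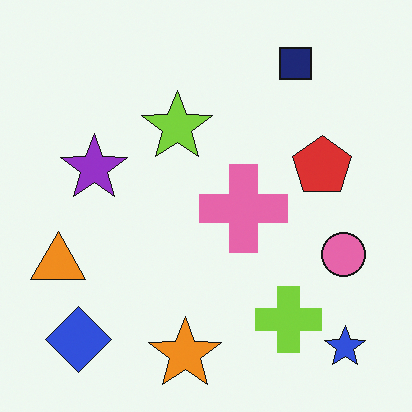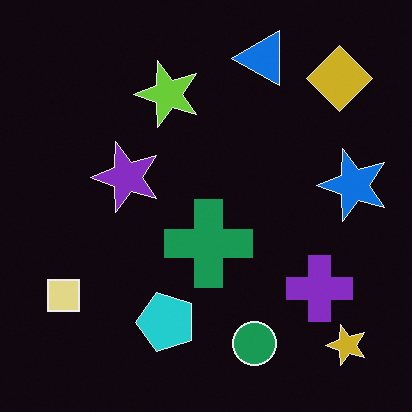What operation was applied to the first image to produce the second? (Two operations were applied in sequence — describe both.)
Color-inverted (negative), then transposed (reflected across the top-left ↔ bottom-right diagonal).

The light background has become dark and every shape's color is its complement — a photographic negative. Shapes have swapped their row and column positions — what was in the top-right is now in the bottom-left — a diagonal reflection.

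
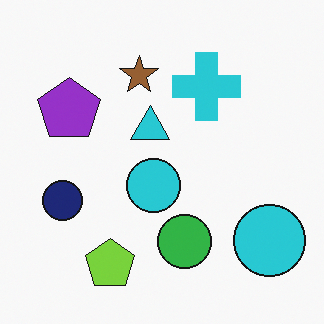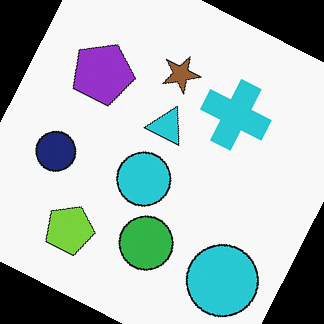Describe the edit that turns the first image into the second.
Rotated clockwise by a clearly visible amount.

Every shape is tilted by the same angle and the image corners show triangular fill wedges — a whole-image rotation by a non-right angle.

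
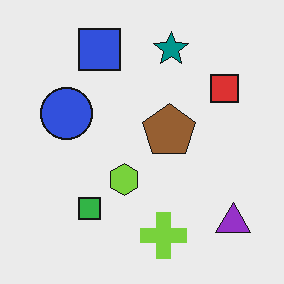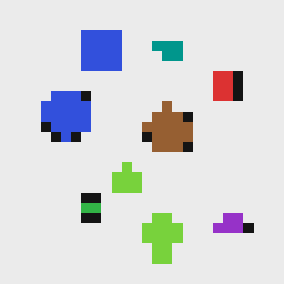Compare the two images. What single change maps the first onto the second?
It was heavily pixelated into large blocks.

Shapes are reduced to large square blocks; fine edges and outlines are lost — a downscale-then-upscale (mosaic) effect.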